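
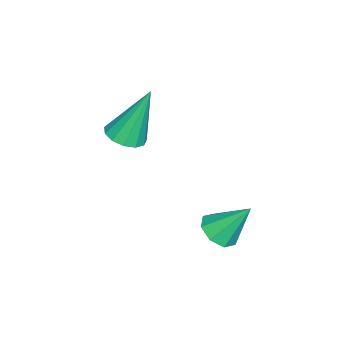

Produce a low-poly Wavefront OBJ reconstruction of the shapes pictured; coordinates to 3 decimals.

v -1.924 0.458 -0.686
v -1.534 0.017 -0.307
v -2.056 1.382 0.526
v -1.239 0.387 -0.558
v -1.346 0.799 -0.883
v -1.791 1.011 -1.093
v -2.314 0.899 -1.065
v -2.608 0.528 -0.814
v -2.502 0.116 -0.489
v -2.057 -0.096 -0.278
v -3.231 -2.979 1.828
v -2.755 -2.474 1.739
v -3.609 -2.281 3.772
v -3.099 -2.324 1.619
v -3.485 -2.382 1.564
v -3.791 -2.63 1.594
v -3.919 -2.988 1.698
v -3.829 -3.343 1.843
v -3.549 -3.583 1.983
v -3.168 -3.631 2.074
v -2.807 -3.472 2.087
v -2.581 -3.156 2.018
v -2.562 -2.784 1.888
f 2 1 4
f 2 4 3
f 4 1 5
f 4 5 3
f 5 1 6
f 5 6 3
f 6 1 7
f 6 7 3
f 7 1 8
f 7 8 3
f 8 1 9
f 8 9 3
f 9 1 10
f 9 10 3
f 10 1 2
f 10 2 3
f 12 11 14
f 12 14 13
f 14 11 15
f 14 15 13
f 15 11 16
f 15 16 13
f 16 11 17
f 16 17 13
f 17 11 18
f 17 18 13
f 18 11 19
f 18 19 13
f 19 11 20
f 19 20 13
f 20 11 21
f 20 21 13
f 21 11 22
f 21 22 13
f 22 11 23
f 22 23 13
f 23 11 12
f 23 12 13



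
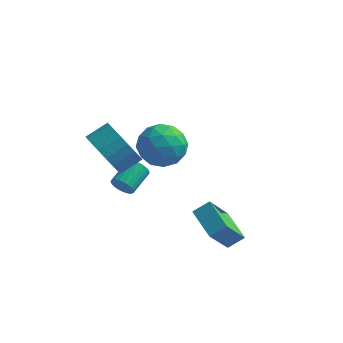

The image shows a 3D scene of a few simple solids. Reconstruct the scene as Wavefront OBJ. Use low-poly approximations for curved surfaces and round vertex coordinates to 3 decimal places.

v -3.421 -1.877 -1.227
v -3.056 -1.819 -1.607
v -2.795 -0.745 -1.194
v -3.159 -0.803 -0.813
v -3.237 -1.738 -1.704
v -2.976 -0.664 -1.29
v -3.449 -1.681 -1.718
v -3.188 -0.607 -1.305
v -3.657 -1.658 -1.647
v -3.396 -0.584 -1.234
v -3.823 -1.672 -1.504
v -3.562 -0.598 -1.09
v -3.92 -1.722 -1.313
v -3.659 -0.649 -0.899
v -3.931 -1.799 -1.106
v -3.67 -0.725 -0.693
v -3.853 -1.89 -0.921
v -3.592 -0.816 -0.507
v -3.701 -1.978 -0.788
v -3.44 -0.904 -0.375
v -3.5 -2.048 -0.732
v -3.239 -0.975 -0.318
v -3.285 -2.089 -0.761
v -3.024 -1.016 -0.347
v -3.094 -2.094 -0.87
v -2.833 -1.02 -0.456
v -2.959 -2.06 -1.041
v -2.698 -0.987 -0.628
v -2.904 -1.996 -1.245
v -2.643 -0.922 -0.831
v -2.939 -1.91 -1.445
v -2.678 -0.836 -1.031
v -0.465 -2.11 -1.763
v 0.096 -1.719 -1.311
v -0.033 -1.121 -3.153
v 0.528 -0.73 -2.701
v 0.552 -3.11 -2.159
v 1.113 -2.719 -1.707
v 0.984 -2.121 -3.549
v 1.545 -1.73 -3.097
v -4.169 -1.937 0.517
v -3.48 -1.964 -0.341
v -2.823 -1.289 0.166
v -3.511 -1.263 1.023
v -3.755 -1.615 -0.45
v -3.097 -0.94 0.057
v -4.101 -1.321 -0.392
v -3.443 -0.646 0.115
v -4.458 -1.134 -0.177
v -3.801 -0.459 0.33
v -4.766 -1.086 0.158
v -4.108 -0.411 0.665
v -4.97 -1.185 0.555
v -4.313 -0.51 1.062
v -5.036 -1.414 0.945
v -4.378 -0.739 1.452
v -4.952 -1.734 1.262
v -4.294 -1.059 1.769
v -4.732 -2.089 1.449
v -4.075 -1.414 1.956
v -4.415 -2.417 1.475
v -3.758 -1.742 1.982
v -4.056 -2.663 1.336
v -3.398 -1.988 1.842
v -3.716 -2.783 1.054
v -3.058 -2.108 1.561
v -3.454 -2.757 0.68
v -2.796 -2.082 1.187
v -3.316 -2.589 0.278
v -2.658 -1.915 0.785
v -3.325 -2.309 -0.084
v -2.667 -1.634 0.423
v -3.972 1.507 -0.836
v -3.19 1.944 -0.173
v -2.69 0.896 -1.947
v -1.908 1.333 -1.284
v -2.508 0.46 -0.938
v -3.3 0.838 -0.251
v -2.58 2.002 -1.869
v -3.372 2.38 -1.182
v -2.329 2.25 -0.812
v -2.285 1.297 -0.236
v -3.595 1.543 -1.884
v -3.551 0.59 -1.308
v -3.694 1.779 -0.407
v -2.186 1.061 -1.713
v -2.539 0.548 -1.509
v -2.079 0.804 -1.12
v -3.759 1.129 -0.453
v -3.299 1.386 -0.063
v -2.898 0.513 -0.512
v -2.581 1.454 -2.057
v -2.121 1.711 -1.667
v -3.801 2.036 -1
v -3.341 2.292 -0.611
v -2.982 2.327 -1.608
v -2.728 2.216 -0.393
v -1.974 1.856 -1.046
v -2.369 2.25 -1.389
v -2.835 2.472 -0.986
v -2.702 1.655 -0.054
v -1.948 1.296 -0.707
v -2.301 0.783 -0.504
v -2.767 1.005 -0.1
v -2.196 1.835 -0.43
v -3.932 1.544 -1.413
v -3.178 1.185 -2.066
v -3.113 1.835 -2.02
v -3.579 2.057 -1.616
v -3.906 0.984 -1.074
v -3.152 0.624 -1.727
v -3.045 0.368 -1.134
v -3.511 0.59 -0.731
v -3.684 1.005 -1.69
f 2 1 5
f 2 5 3
f 3 5 6
f 3 6 4
f 5 1 7
f 5 7 6
f 6 7 8
f 6 8 4
f 7 1 9
f 7 9 8
f 8 9 10
f 8 10 4
f 9 1 11
f 9 11 10
f 10 11 12
f 10 12 4
f 11 1 13
f 11 13 12
f 12 13 14
f 12 14 4
f 13 1 15
f 13 15 14
f 14 15 16
f 14 16 4
f 15 1 17
f 15 17 16
f 16 17 18
f 16 18 4
f 17 1 19
f 17 19 18
f 18 19 20
f 18 20 4
f 19 1 21
f 19 21 20
f 20 21 22
f 20 22 4
f 21 1 23
f 21 23 22
f 22 23 24
f 22 24 4
f 23 1 25
f 23 25 24
f 24 25 26
f 24 26 4
f 25 1 27
f 25 27 26
f 26 27 28
f 26 28 4
f 27 1 29
f 27 29 28
f 28 29 30
f 28 30 4
f 29 1 31
f 29 31 30
f 30 31 32
f 30 32 4
f 31 1 2
f 31 2 32
f 32 2 3
f 32 3 4
f 34 36 33
f 37 34 33
f 33 36 35
f 35 37 33
f 34 40 36
f 38 34 37
f 38 40 34
f 36 40 35
f 39 37 35
f 35 40 39
f 39 38 37
f 40 38 39
f 42 41 45
f 42 45 43
f 43 45 46
f 43 46 44
f 45 41 47
f 45 47 46
f 46 47 48
f 46 48 44
f 47 41 49
f 47 49 48
f 48 49 50
f 48 50 44
f 49 41 51
f 49 51 50
f 50 51 52
f 50 52 44
f 51 41 53
f 51 53 52
f 52 53 54
f 52 54 44
f 53 41 55
f 53 55 54
f 54 55 56
f 54 56 44
f 55 41 57
f 55 57 56
f 56 57 58
f 56 58 44
f 57 41 59
f 57 59 58
f 58 59 60
f 58 60 44
f 59 41 61
f 59 61 60
f 60 61 62
f 60 62 44
f 61 41 63
f 61 63 62
f 62 63 64
f 62 64 44
f 63 41 65
f 63 65 64
f 64 65 66
f 64 66 44
f 65 41 67
f 65 67 66
f 66 67 68
f 66 68 44
f 67 41 69
f 67 69 68
f 68 69 70
f 68 70 44
f 69 41 71
f 69 71 70
f 70 71 72
f 70 72 44
f 71 41 42
f 71 42 72
f 72 42 43
f 72 43 44
f 73 110 89
f 110 84 113
f 89 113 78
f 110 113 89
f 73 89 85
f 89 78 90
f 85 90 74
f 89 90 85
f 73 85 94
f 85 74 95
f 94 95 80
f 85 95 94
f 73 94 106
f 94 80 109
f 106 109 83
f 94 109 106
f 73 106 110
f 106 83 114
f 110 114 84
f 106 114 110
f 74 90 101
f 90 78 104
f 101 104 82
f 90 104 101
f 78 113 91
f 113 84 112
f 91 112 77
f 113 112 91
f 84 114 111
f 114 83 107
f 111 107 75
f 114 107 111
f 83 109 108
f 109 80 96
f 108 96 79
f 109 96 108
f 80 95 100
f 95 74 97
f 100 97 81
f 95 97 100
f 76 102 88
f 102 82 103
f 88 103 77
f 102 103 88
f 76 88 86
f 88 77 87
f 86 87 75
f 88 87 86
f 76 86 93
f 86 75 92
f 93 92 79
f 86 92 93
f 76 93 98
f 93 79 99
f 98 99 81
f 93 99 98
f 76 98 102
f 98 81 105
f 102 105 82
f 98 105 102
f 77 103 91
f 103 82 104
f 91 104 78
f 103 104 91
f 75 87 111
f 87 77 112
f 111 112 84
f 87 112 111
f 79 92 108
f 92 75 107
f 108 107 83
f 92 107 108
f 81 99 100
f 99 79 96
f 100 96 80
f 99 96 100
f 82 105 101
f 105 81 97
f 101 97 74
f 105 97 101



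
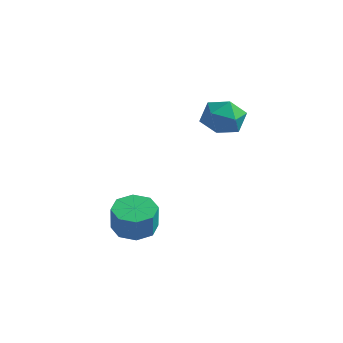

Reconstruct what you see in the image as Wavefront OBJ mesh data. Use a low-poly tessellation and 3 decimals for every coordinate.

v -2.467 -2.11 -1.516
v -1.734 -2.776 -1.894
v -1.361 -3.156 -0.503
v -2.093 -2.49 -0.124
v -1.441 -2.03 -1.769
v -1.067 -2.41 -0.378
v -1.748 -1.331 -1.496
v -1.375 -1.711 -0.104
v -2.477 -1.088 -1.234
v -2.103 -1.468 0.157
v -3.199 -1.444 -1.137
v -2.826 -1.824 0.254
v -3.493 -2.19 -1.262
v -3.119 -2.57 0.129
v -3.185 -2.889 -1.536
v -2.812 -3.269 -0.144
v -2.457 -3.132 -1.797
v -2.083 -3.512 -0.406
v -1.847 4.021 3.284
v -0.988 3.258 3.075
v -2.532 2.882 4.625
v -1.673 2.119 4.416
v -1.431 3.15 4.907
v -1.008 3.854 4.078
v -2.512 2.286 3.622
v -2.089 2.99 2.793
v -1.399 2.186 3.284
v -0.731 2.72 4.078
v -2.789 3.42 3.622
v -2.121 3.954 4.416
f 2 1 5
f 2 5 3
f 3 5 6
f 3 6 4
f 5 1 7
f 5 7 6
f 6 7 8
f 6 8 4
f 7 1 9
f 7 9 8
f 8 9 10
f 8 10 4
f 9 1 11
f 9 11 10
f 10 11 12
f 10 12 4
f 11 1 13
f 11 13 12
f 12 13 14
f 12 14 4
f 13 1 15
f 13 15 14
f 14 15 16
f 14 16 4
f 15 1 17
f 15 17 16
f 16 17 18
f 16 18 4
f 17 1 2
f 17 2 18
f 18 2 3
f 18 3 4
f 19 30 24
f 19 24 20
f 19 20 26
f 19 26 29
f 19 29 30
f 20 24 28
f 24 30 23
f 30 29 21
f 29 26 25
f 26 20 27
f 22 28 23
f 22 23 21
f 22 21 25
f 22 25 27
f 22 27 28
f 23 28 24
f 21 23 30
f 25 21 29
f 27 25 26
f 28 27 20



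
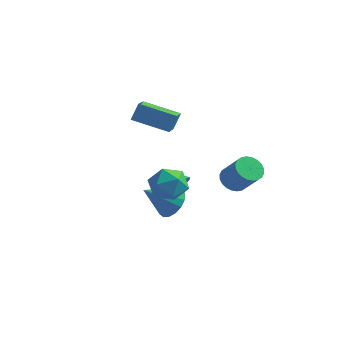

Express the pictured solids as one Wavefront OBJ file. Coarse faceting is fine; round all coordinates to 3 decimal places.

v 3.443 2.716 -3.699
v 4.019 2.441 -4.229
v 5.053 2.029 -2.892
v 4.477 2.304 -2.361
v 4.104 2.752 -4.199
v 5.138 2.34 -2.861
v 4.089 3.058 -4.093
v 5.123 2.646 -2.755
v 3.975 3.311 -3.926
v 5.009 2.899 -2.589
v 3.78 3.474 -3.726
v 4.814 3.062 -2.388
v 3.534 3.522 -3.521
v 4.568 3.11 -2.183
v 3.274 3.446 -3.343
v 4.308 3.034 -2.005
v 3.039 3.26 -3.219
v 4.073 2.848 -1.882
v 2.867 2.991 -3.168
v 3.901 2.579 -1.831
v 2.782 2.68 -3.199
v 3.816 2.268 -1.861
v 2.797 2.374 -3.305
v 3.831 1.962 -1.967
v 2.911 2.121 -3.471
v 3.945 1.709 -2.134
v 3.106 1.958 -3.672
v 4.14 1.546 -2.334
v 3.352 1.91 -3.877
v 4.386 1.498 -2.539
v 3.612 1.986 -4.055
v 4.646 1.574 -2.717
v 3.847 2.172 -4.178
v 4.881 1.76 -2.841
v -1.312 0.488 0.844
v -1.116 1.003 1.773
v -1.749 1.981 0.109
v -1.554 2.496 1.038
v 0.674 0.784 0.262
v 0.869 1.299 1.191
v 0.236 2.277 -0.473
v 0.432 2.792 0.456
v 1.931 -0.49 -2.553
v 2.204 -0.05 -2.23
v 0.729 -0.19 -1.947
v 2.106 0.092 -2.495
v 1.961 0.078 -2.775
v 1.808 -0.089 -2.996
v 1.688 -0.362 -3.098
v 1.634 -0.67 -3.054
v 1.659 -0.93 -2.876
v 1.757 -1.072 -2.612
v 1.902 -1.057 -2.332
v 2.055 -0.891 -2.111
v 2.174 -0.618 -2.009
v 2.229 -0.31 -2.052
v 3.169 -3.188 0.361
v 3.746 -3.713 -0.389
v 1.754 -4.127 -0.071
v 2.331 -4.652 -0.821
v 2.533 -4.816 0.23
v 3.408 -4.236 0.497
v 2.092 -3.604 -0.957
v 2.967 -3.024 -0.69
v 3.081 -3.971 -1.204
v 3.354 -4.719 -0.471
v 2.146 -3.121 0.011
v 2.419 -3.869 0.744
v 2.131 -2.132 -2.841
v 2.68 -2.923 -2.954
v 1.029 -3.068 -1.639
v 2.879 -2.7 -2.598
v 2.906 -2.347 -2.298
v 2.755 -1.944 -2.122
v 2.462 -1.585 -2.111
v 2.092 -1.351 -2.267
v 1.732 -1.295 -2.554
v 1.463 -1.431 -2.907
v 1.347 -1.728 -3.245
v 1.411 -2.117 -3.49
v 1.639 -2.51 -3.586
v 1.98 -2.815 -3.512
v 2.356 -2.965 -3.284
f 2 1 5
f 2 5 3
f 3 5 6
f 3 6 4
f 5 1 7
f 5 7 6
f 6 7 8
f 6 8 4
f 7 1 9
f 7 9 8
f 8 9 10
f 8 10 4
f 9 1 11
f 9 11 10
f 10 11 12
f 10 12 4
f 11 1 13
f 11 13 12
f 12 13 14
f 12 14 4
f 13 1 15
f 13 15 14
f 14 15 16
f 14 16 4
f 15 1 17
f 15 17 16
f 16 17 18
f 16 18 4
f 17 1 19
f 17 19 18
f 18 19 20
f 18 20 4
f 19 1 21
f 19 21 20
f 20 21 22
f 20 22 4
f 21 1 23
f 21 23 22
f 22 23 24
f 22 24 4
f 23 1 25
f 23 25 24
f 24 25 26
f 24 26 4
f 25 1 27
f 25 27 26
f 26 27 28
f 26 28 4
f 27 1 29
f 27 29 28
f 28 29 30
f 28 30 4
f 29 1 31
f 29 31 30
f 30 31 32
f 30 32 4
f 31 1 33
f 31 33 32
f 32 33 34
f 32 34 4
f 33 1 2
f 33 2 34
f 34 2 3
f 34 3 4
f 36 38 35
f 39 36 35
f 35 38 37
f 37 39 35
f 36 42 38
f 40 36 39
f 40 42 36
f 38 42 37
f 41 39 37
f 37 42 41
f 41 40 39
f 42 40 41
f 44 43 46
f 44 46 45
f 46 43 47
f 46 47 45
f 47 43 48
f 47 48 45
f 48 43 49
f 48 49 45
f 49 43 50
f 49 50 45
f 50 43 51
f 50 51 45
f 51 43 52
f 51 52 45
f 52 43 53
f 52 53 45
f 53 43 54
f 53 54 45
f 54 43 55
f 54 55 45
f 55 43 56
f 55 56 45
f 56 43 44
f 56 44 45
f 57 68 62
f 57 62 58
f 57 58 64
f 57 64 67
f 57 67 68
f 58 62 66
f 62 68 61
f 68 67 59
f 67 64 63
f 64 58 65
f 60 66 61
f 60 61 59
f 60 59 63
f 60 63 65
f 60 65 66
f 61 66 62
f 59 61 68
f 63 59 67
f 65 63 64
f 66 65 58
f 70 69 72
f 70 72 71
f 72 69 73
f 72 73 71
f 73 69 74
f 73 74 71
f 74 69 75
f 74 75 71
f 75 69 76
f 75 76 71
f 76 69 77
f 76 77 71
f 77 69 78
f 77 78 71
f 78 69 79
f 78 79 71
f 79 69 80
f 79 80 71
f 80 69 81
f 80 81 71
f 81 69 82
f 81 82 71
f 82 69 83
f 82 83 71
f 83 69 70
f 83 70 71



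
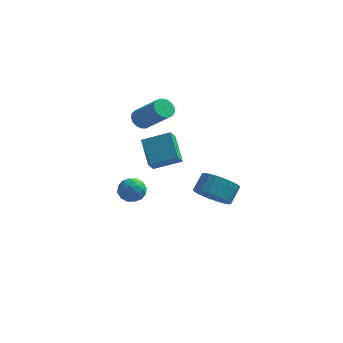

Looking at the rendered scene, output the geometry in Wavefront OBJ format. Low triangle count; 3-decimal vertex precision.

v -2.827 3.386 2.381
v -2.392 3.315 1.931
v -1.077 2.643 3.31
v -1.513 2.714 3.759
v -2.35 3.598 2.028
v -1.035 2.925 3.407
v -2.417 3.831 2.207
v -1.102 3.159 3.585
v -2.578 3.963 2.425
v -1.264 3.291 3.803
v -2.797 3.963 2.633
v -1.482 3.291 4.011
v -3.022 3.83 2.783
v -1.707 3.158 4.161
v -3.203 3.596 2.841
v -1.888 2.924 4.22
v -3.297 3.314 2.794
v -1.983 2.641 4.172
v -3.284 3.048 2.652
v -1.97 2.376 4.03
v -3.167 2.86 2.448
v -1.852 2.187 3.826
v -2.971 2.792 2.228
v -1.657 2.12 3.607
v -2.743 2.86 2.044
v -1.428 2.188 3.422
v -2.534 3.049 1.937
v -1.219 2.377 3.315
v 1.383 -0.04 -0.563
v 2.119 0.26 -1.203
v 2.432 1.04 -0.477
v 1.697 0.74 0.163
v 1.816 0.49 -1.319
v 2.129 1.27 -0.594
v 1.447 0.64 -1.321
v 1.761 1.419 -0.595
v 1.069 0.686 -1.207
v 1.382 1.466 -0.481
v 0.738 0.622 -0.995
v 1.051 1.401 -0.269
v 0.506 0.457 -0.717
v 0.819 1.236 0.008
v 0.407 0.216 -0.416
v 0.72 0.995 0.31
v 0.457 -0.064 -0.137
v 0.77 0.716 0.588
v 0.648 -0.34 0.077
v 0.961 0.44 0.803
v 0.951 -0.57 0.194
v 1.264 0.21 0.919
v 1.319 -0.719 0.195
v 1.633 0.06 0.921
v 1.698 -0.766 0.081
v 2.011 0.014 0.807
v 2.029 -0.701 -0.131
v 2.342 0.078 0.595
v 2.261 -0.536 -0.408
v 2.574 0.243 0.317
v 2.36 -0.295 -0.71
v 2.673 0.484 0.016
v 2.31 -0.016 -0.988
v 2.623 0.764 -0.263
v -1.837 1.469 0.049
v -1.976 0.919 0.682
v -2.454 2.721 1.001
v -2.593 2.17 1.635
v -0.407 1.75 0.605
v -0.546 1.199 1.239
v -1.024 3.001 1.558
v -1.163 2.451 2.191
v -3.872 4.112 -3.936
v -3.109 4.341 -3.793
v -3.811 3.279 -2.927
v -3.048 3.508 -2.784
v -3.658 4.023 -2.647
v -3.696 4.538 -3.271
v -3.224 3.082 -3.449
v -3.262 3.597 -4.073
v -2.709 3.705 -3.492
v -2.977 4.286 -2.996
v -3.943 3.334 -3.724
v -4.211 3.915 -3.228
v -3.496 4.3 -3.953
v -3.424 3.32 -2.767
v -3.783 3.623 -2.686
v -3.334 3.758 -2.602
v -3.841 4.415 -3.646
v -3.392 4.55 -3.562
v -3.715 4.363 -2.888
v -3.528 3.07 -3.158
v -3.079 3.205 -3.074
v -3.586 3.862 -4.118
v -3.137 3.997 -4.034
v -3.205 3.257 -3.832
v -2.812 4.061 -3.692
v -2.776 3.571 -3.099
v -2.88 3.321 -3.49
v -2.902 3.623 -3.857
v -2.969 4.402 -3.401
v -2.934 3.912 -2.807
v -3.292 4.215 -2.727
v -3.314 4.518 -3.094
v -2.734 4.028 -3.224
v -3.986 3.708 -3.913
v -3.951 3.218 -3.319
v -3.606 3.102 -3.626
v -3.628 3.405 -3.993
v -4.144 4.049 -3.621
v -4.108 3.559 -3.028
v -4.018 3.997 -2.863
v -4.04 4.299 -3.23
v -4.186 3.592 -3.496
f 2 1 5
f 2 5 3
f 3 5 6
f 3 6 4
f 5 1 7
f 5 7 6
f 6 7 8
f 6 8 4
f 7 1 9
f 7 9 8
f 8 9 10
f 8 10 4
f 9 1 11
f 9 11 10
f 10 11 12
f 10 12 4
f 11 1 13
f 11 13 12
f 12 13 14
f 12 14 4
f 13 1 15
f 13 15 14
f 14 15 16
f 14 16 4
f 15 1 17
f 15 17 16
f 16 17 18
f 16 18 4
f 17 1 19
f 17 19 18
f 18 19 20
f 18 20 4
f 19 1 21
f 19 21 20
f 20 21 22
f 20 22 4
f 21 1 23
f 21 23 22
f 22 23 24
f 22 24 4
f 23 1 25
f 23 25 24
f 24 25 26
f 24 26 4
f 25 1 27
f 25 27 26
f 26 27 28
f 26 28 4
f 27 1 2
f 27 2 28
f 28 2 3
f 28 3 4
f 30 29 33
f 30 33 31
f 31 33 34
f 31 34 32
f 33 29 35
f 33 35 34
f 34 35 36
f 34 36 32
f 35 29 37
f 35 37 36
f 36 37 38
f 36 38 32
f 37 29 39
f 37 39 38
f 38 39 40
f 38 40 32
f 39 29 41
f 39 41 40
f 40 41 42
f 40 42 32
f 41 29 43
f 41 43 42
f 42 43 44
f 42 44 32
f 43 29 45
f 43 45 44
f 44 45 46
f 44 46 32
f 45 29 47
f 45 47 46
f 46 47 48
f 46 48 32
f 47 29 49
f 47 49 48
f 48 49 50
f 48 50 32
f 49 29 51
f 49 51 50
f 50 51 52
f 50 52 32
f 51 29 53
f 51 53 52
f 52 53 54
f 52 54 32
f 53 29 55
f 53 55 54
f 54 55 56
f 54 56 32
f 55 29 57
f 55 57 56
f 56 57 58
f 56 58 32
f 57 29 59
f 57 59 58
f 58 59 60
f 58 60 32
f 59 29 61
f 59 61 60
f 60 61 62
f 60 62 32
f 61 29 30
f 61 30 62
f 62 30 31
f 62 31 32
f 64 66 63
f 67 64 63
f 63 66 65
f 65 67 63
f 64 70 66
f 68 64 67
f 68 70 64
f 66 70 65
f 69 67 65
f 65 70 69
f 69 68 67
f 70 68 69
f 71 108 87
f 108 82 111
f 87 111 76
f 108 111 87
f 71 87 83
f 87 76 88
f 83 88 72
f 87 88 83
f 71 83 92
f 83 72 93
f 92 93 78
f 83 93 92
f 71 92 104
f 92 78 107
f 104 107 81
f 92 107 104
f 71 104 108
f 104 81 112
f 108 112 82
f 104 112 108
f 72 88 99
f 88 76 102
f 99 102 80
f 88 102 99
f 76 111 89
f 111 82 110
f 89 110 75
f 111 110 89
f 82 112 109
f 112 81 105
f 109 105 73
f 112 105 109
f 81 107 106
f 107 78 94
f 106 94 77
f 107 94 106
f 78 93 98
f 93 72 95
f 98 95 79
f 93 95 98
f 74 100 86
f 100 80 101
f 86 101 75
f 100 101 86
f 74 86 84
f 86 75 85
f 84 85 73
f 86 85 84
f 74 84 91
f 84 73 90
f 91 90 77
f 84 90 91
f 74 91 96
f 91 77 97
f 96 97 79
f 91 97 96
f 74 96 100
f 96 79 103
f 100 103 80
f 96 103 100
f 75 101 89
f 101 80 102
f 89 102 76
f 101 102 89
f 73 85 109
f 85 75 110
f 109 110 82
f 85 110 109
f 77 90 106
f 90 73 105
f 106 105 81
f 90 105 106
f 79 97 98
f 97 77 94
f 98 94 78
f 97 94 98
f 80 103 99
f 103 79 95
f 99 95 72
f 103 95 99



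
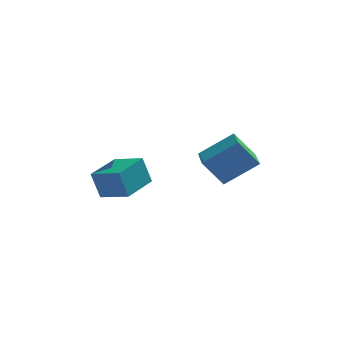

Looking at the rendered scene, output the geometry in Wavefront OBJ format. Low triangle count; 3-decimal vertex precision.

v 0.431 2.713 1.89
v 2.172 2.946 3.182
v 0.247 4.482 1.818
v 1.987 4.715 3.11
v 1.493 2.765 0.45
v 3.233 2.998 1.742
v 1.308 4.534 0.378
v 3.049 4.767 1.67
v -4.402 1.549 0.063
v -4.85 1.583 1.578
v -3.353 3.348 0.333
v -3.801 3.382 1.847
v -3.019 0.678 0.493
v -3.467 0.712 2.007
v -1.97 2.477 0.762
v -2.418 2.511 2.277
f 2 4 1
f 5 2 1
f 1 4 3
f 3 5 1
f 2 8 4
f 6 2 5
f 6 8 2
f 4 8 3
f 7 5 3
f 3 8 7
f 7 6 5
f 8 6 7
f 10 12 9
f 13 10 9
f 9 12 11
f 11 13 9
f 10 16 12
f 14 10 13
f 14 16 10
f 12 16 11
f 15 13 11
f 11 16 15
f 15 14 13
f 16 14 15



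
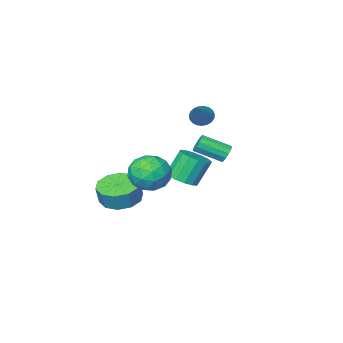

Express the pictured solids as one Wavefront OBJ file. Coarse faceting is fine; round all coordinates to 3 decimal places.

v -3.926 -2.555 -0.644
v -3.618 -2.528 -1.111
v -2.466 -3.438 -0.403
v -2.774 -3.465 0.064
v -3.532 -2.281 -0.933
v -2.38 -3.192 -0.226
v -3.572 -2.122 -0.664
v -2.419 -3.032 0.044
v -3.723 -2.1 -0.388
v -2.571 -3.01 0.319
v -3.939 -2.222 -0.194
v -2.787 -3.132 0.514
v -4.151 -2.45 -0.142
v -2.999 -3.36 0.566
v -4.292 -2.711 -0.25
v -3.14 -3.622 0.458
v -4.316 -2.923 -0.482
v -3.164 -3.833 0.225
v -4.217 -3.018 -0.766
v -3.064 -3.928 -0.059
v -4.025 -2.965 -1.011
v -2.873 -3.876 -0.304
v -3.802 -2.783 -1.14
v -2.65 -3.693 -0.432
v 1.642 -3.506 -2.652
v 2.668 -3.258 -2.96
v 2.945 -3.106 -1.917
v 1.918 -3.354 -1.608
v 2.307 -2.682 -2.948
v 2.584 -2.53 -1.905
v 1.692 -2.421 -2.823
v 1.969 -2.269 -1.78
v 1.058 -2.574 -2.633
v 1.335 -2.422 -1.589
v 0.647 -3.083 -2.449
v 0.923 -2.931 -1.406
v 0.615 -3.754 -2.343
v 0.892 -3.602 -1.3
v 0.976 -4.33 -2.355
v 1.253 -4.178 -1.312
v 1.591 -4.591 -2.48
v 1.868 -4.439 -1.437
v 2.225 -4.438 -2.671
v 2.502 -4.286 -1.627
v 2.637 -3.929 -2.854
v 2.913 -3.777 -1.811
v 2.994 1.495 2.152
v 3.763 1.199 1.417
v 1.717 0.881 1.063
v 2.486 0.585 0.328
v 2.404 0.047 1.289
v 3.192 0.426 1.962
v 2.288 1.654 0.518
v 3.076 2.033 1.191
v 3.326 1.297 0.408
v 3.398 0.303 0.884
v 2.082 1.777 1.596
v 2.154 0.783 2.072
v 3.49 1.401 1.88
v 1.99 0.679 0.6
v 1.941 0.363 1.165
v 2.393 0.189 0.733
v 3.155 0.947 2.2
v 3.607 0.772 1.768
v 2.808 0.095 1.693
v 1.873 1.308 0.712
v 2.325 1.133 0.28
v 3.087 1.891 1.747
v 3.539 1.717 1.315
v 2.672 1.985 0.787
v 3.686 1.284 0.855
v 2.935 0.924 0.215
v 2.819 1.552 0.327
v 3.282 1.775 0.722
v 3.728 0.7 1.135
v 2.978 0.34 0.495
v 2.929 0.023 1.059
v 3.393 0.246 1.455
v 3.471 0.758 0.541
v 2.502 1.74 1.985
v 1.752 1.38 1.345
v 2.087 1.834 1.025
v 2.551 2.057 1.421
v 2.545 1.156 2.265
v 1.794 0.796 1.625
v 2.198 0.305 1.758
v 2.661 0.528 2.153
v 2.009 1.322 1.939
v -3.693 -4.524 1.335
v -3.213 -4.977 1.311
v -2.527 -3.356 2.585
v -3.149 -4.814 1.099
v -3.179 -4.601 0.928
v -3.298 -4.375 0.828
v -3.485 -4.175 0.815
v -3.708 -4.035 0.892
v -3.928 -3.98 1.046
v -4.108 -4.018 1.25
v -4.216 -4.145 1.468
v -4.233 -4.337 1.664
v -4.157 -4.561 1.802
v -4.001 -4.779 1.86
v -3.791 -4.953 1.827
v -3.564 -5.052 1.709
v -3.36 -5.061 1.527
v 0.003 -0.539 -0.523
v 0.763 -0.49 -0.123
v 0.037 -0.392 1.243
v -0.723 -0.441 0.843
v 0.652 -0.068 -0.212
v -0.074 0.029 1.154
v 0.367 0.228 -0.384
v -0.358 0.325 0.982
v -0.015 0.318 -0.594
v -0.741 0.416 0.772
v -0.392 0.179 -0.784
v -1.118 0.277 0.582
v -0.664 -0.153 -0.905
v -1.39 -0.055 0.461
v -0.757 -0.588 -0.923
v -1.483 -0.49 0.443
v -0.646 -1.009 -0.834
v -1.372 -0.912 0.532
v -0.362 -1.305 -0.662
v -1.087 -1.208 0.704
v 0.021 -1.396 -0.452
v -0.705 -1.298 0.914
v 0.398 -1.257 -0.262
v -0.328 -1.159 1.104
v 0.67 -0.925 -0.141
v -0.056 -0.827 1.225
f 2 1 5
f 2 5 3
f 3 5 6
f 3 6 4
f 5 1 7
f 5 7 6
f 6 7 8
f 6 8 4
f 7 1 9
f 7 9 8
f 8 9 10
f 8 10 4
f 9 1 11
f 9 11 10
f 10 11 12
f 10 12 4
f 11 1 13
f 11 13 12
f 12 13 14
f 12 14 4
f 13 1 15
f 13 15 14
f 14 15 16
f 14 16 4
f 15 1 17
f 15 17 16
f 16 17 18
f 16 18 4
f 17 1 19
f 17 19 18
f 18 19 20
f 18 20 4
f 19 1 21
f 19 21 20
f 20 21 22
f 20 22 4
f 21 1 23
f 21 23 22
f 22 23 24
f 22 24 4
f 23 1 2
f 23 2 24
f 24 2 3
f 24 3 4
f 26 25 29
f 26 29 27
f 27 29 30
f 27 30 28
f 29 25 31
f 29 31 30
f 30 31 32
f 30 32 28
f 31 25 33
f 31 33 32
f 32 33 34
f 32 34 28
f 33 25 35
f 33 35 34
f 34 35 36
f 34 36 28
f 35 25 37
f 35 37 36
f 36 37 38
f 36 38 28
f 37 25 39
f 37 39 38
f 38 39 40
f 38 40 28
f 39 25 41
f 39 41 40
f 40 41 42
f 40 42 28
f 41 25 43
f 41 43 42
f 42 43 44
f 42 44 28
f 43 25 45
f 43 45 44
f 44 45 46
f 44 46 28
f 45 25 26
f 45 26 46
f 46 26 27
f 46 27 28
f 47 84 63
f 84 58 87
f 63 87 52
f 84 87 63
f 47 63 59
f 63 52 64
f 59 64 48
f 63 64 59
f 47 59 68
f 59 48 69
f 68 69 54
f 59 69 68
f 47 68 80
f 68 54 83
f 80 83 57
f 68 83 80
f 47 80 84
f 80 57 88
f 84 88 58
f 80 88 84
f 48 64 75
f 64 52 78
f 75 78 56
f 64 78 75
f 52 87 65
f 87 58 86
f 65 86 51
f 87 86 65
f 58 88 85
f 88 57 81
f 85 81 49
f 88 81 85
f 57 83 82
f 83 54 70
f 82 70 53
f 83 70 82
f 54 69 74
f 69 48 71
f 74 71 55
f 69 71 74
f 50 76 62
f 76 56 77
f 62 77 51
f 76 77 62
f 50 62 60
f 62 51 61
f 60 61 49
f 62 61 60
f 50 60 67
f 60 49 66
f 67 66 53
f 60 66 67
f 50 67 72
f 67 53 73
f 72 73 55
f 67 73 72
f 50 72 76
f 72 55 79
f 76 79 56
f 72 79 76
f 51 77 65
f 77 56 78
f 65 78 52
f 77 78 65
f 49 61 85
f 61 51 86
f 85 86 58
f 61 86 85
f 53 66 82
f 66 49 81
f 82 81 57
f 66 81 82
f 55 73 74
f 73 53 70
f 74 70 54
f 73 70 74
f 56 79 75
f 79 55 71
f 75 71 48
f 79 71 75
f 90 89 92
f 90 92 91
f 92 89 93
f 92 93 91
f 93 89 94
f 93 94 91
f 94 89 95
f 94 95 91
f 95 89 96
f 95 96 91
f 96 89 97
f 96 97 91
f 97 89 98
f 97 98 91
f 98 89 99
f 98 99 91
f 99 89 100
f 99 100 91
f 100 89 101
f 100 101 91
f 101 89 102
f 101 102 91
f 102 89 103
f 102 103 91
f 103 89 104
f 103 104 91
f 104 89 105
f 104 105 91
f 105 89 90
f 105 90 91
f 107 106 110
f 107 110 108
f 108 110 111
f 108 111 109
f 110 106 112
f 110 112 111
f 111 112 113
f 111 113 109
f 112 106 114
f 112 114 113
f 113 114 115
f 113 115 109
f 114 106 116
f 114 116 115
f 115 116 117
f 115 117 109
f 116 106 118
f 116 118 117
f 117 118 119
f 117 119 109
f 118 106 120
f 118 120 119
f 119 120 121
f 119 121 109
f 120 106 122
f 120 122 121
f 121 122 123
f 121 123 109
f 122 106 124
f 122 124 123
f 123 124 125
f 123 125 109
f 124 106 126
f 124 126 125
f 125 126 127
f 125 127 109
f 126 106 128
f 126 128 127
f 127 128 129
f 127 129 109
f 128 106 130
f 128 130 129
f 129 130 131
f 129 131 109
f 130 106 107
f 130 107 131
f 131 107 108
f 131 108 109



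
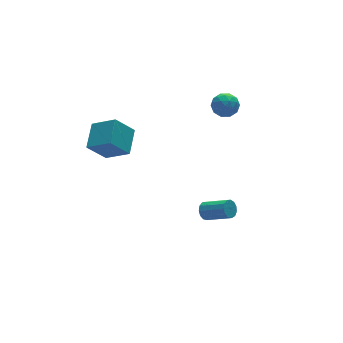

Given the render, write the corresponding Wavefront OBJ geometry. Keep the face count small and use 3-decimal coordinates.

v -4.341 1.657 4.38
v -3.367 2.901 5.006
v -5.21 2.797 3.466
v -4.236 4.041 4.092
v -3.284 1.459 3.128
v -2.31 2.703 3.754
v -4.153 2.599 2.214
v -3.179 3.843 2.84
v 0.577 -0.117 -2.55
v 1.094 0.096 -2.768
v 1.96 -1.13 -1.907
v 1.443 -1.343 -1.69
v 1.038 0.26 -2.477
v 1.904 -0.966 -1.617
v 0.836 0.304 -2.21
v 1.702 -0.922 -1.35
v 0.551 0.215 -2.051
v 1.417 -1.011 -1.191
v 0.275 0.02 -2.05
v 1.141 -1.206 -1.19
v 0.095 -0.218 -2.208
v 0.96 -1.444 -1.348
v 0.067 -0.424 -2.475
v 0.933 -1.65 -1.614
v 0.202 -0.533 -2.765
v 1.068 -1.759 -1.905
v 0.456 -0.51 -2.987
v 1.321 -1.736 -2.127
v 0.748 -0.362 -3.071
v 1.614 -1.588 -2.21
v 0.986 -0.136 -2.989
v 1.852 -1.362 -2.129
v 2.818 3.067 3.754
v 3.539 2.919 3.325
v 2.881 1.801 4.295
v 3.602 1.653 3.866
v 3.595 2.213 4.507
v 3.557 2.996 4.173
v 2.863 1.724 3.447
v 2.825 2.507 3.113
v 3.567 2.09 3.135
v 4.019 2.392 3.791
v 2.401 2.328 3.829
v 2.853 2.63 4.485
v 3.173 3.104 3.492
v 3.247 1.616 4.128
v 3.243 1.945 4.505
v 3.666 1.858 4.253
v 3.184 3.149 3.991
v 3.607 3.062 3.739
v 3.64 2.647 4.434
v 2.813 1.658 3.881
v 3.236 1.571 3.629
v 2.754 2.862 3.367
v 3.177 2.775 3.115
v 2.78 2.073 3.186
v 3.613 2.53 3.128
v 3.65 1.786 3.446
v 3.216 1.828 3.2
v 3.194 2.288 3.003
v 3.879 2.707 3.514
v 3.916 1.963 3.831
v 3.912 2.292 4.208
v 3.889 2.752 4.012
v 3.895 2.22 3.402
v 2.504 2.757 3.789
v 2.541 2.013 4.106
v 2.531 1.968 3.608
v 2.508 2.428 3.412
v 2.77 2.934 4.174
v 2.807 2.19 4.492
v 3.226 2.432 4.617
v 3.204 2.892 4.42
v 2.525 2.5 4.218
f 2 4 1
f 5 2 1
f 1 4 3
f 3 5 1
f 2 8 4
f 6 2 5
f 6 8 2
f 4 8 3
f 7 5 3
f 3 8 7
f 7 6 5
f 8 6 7
f 10 9 13
f 10 13 11
f 11 13 14
f 11 14 12
f 13 9 15
f 13 15 14
f 14 15 16
f 14 16 12
f 15 9 17
f 15 17 16
f 16 17 18
f 16 18 12
f 17 9 19
f 17 19 18
f 18 19 20
f 18 20 12
f 19 9 21
f 19 21 20
f 20 21 22
f 20 22 12
f 21 9 23
f 21 23 22
f 22 23 24
f 22 24 12
f 23 9 25
f 23 25 24
f 24 25 26
f 24 26 12
f 25 9 27
f 25 27 26
f 26 27 28
f 26 28 12
f 27 9 29
f 27 29 28
f 28 29 30
f 28 30 12
f 29 9 31
f 29 31 30
f 30 31 32
f 30 32 12
f 31 9 10
f 31 10 32
f 32 10 11
f 32 11 12
f 33 70 49
f 70 44 73
f 49 73 38
f 70 73 49
f 33 49 45
f 49 38 50
f 45 50 34
f 49 50 45
f 33 45 54
f 45 34 55
f 54 55 40
f 45 55 54
f 33 54 66
f 54 40 69
f 66 69 43
f 54 69 66
f 33 66 70
f 66 43 74
f 70 74 44
f 66 74 70
f 34 50 61
f 50 38 64
f 61 64 42
f 50 64 61
f 38 73 51
f 73 44 72
f 51 72 37
f 73 72 51
f 44 74 71
f 74 43 67
f 71 67 35
f 74 67 71
f 43 69 68
f 69 40 56
f 68 56 39
f 69 56 68
f 40 55 60
f 55 34 57
f 60 57 41
f 55 57 60
f 36 62 48
f 62 42 63
f 48 63 37
f 62 63 48
f 36 48 46
f 48 37 47
f 46 47 35
f 48 47 46
f 36 46 53
f 46 35 52
f 53 52 39
f 46 52 53
f 36 53 58
f 53 39 59
f 58 59 41
f 53 59 58
f 36 58 62
f 58 41 65
f 62 65 42
f 58 65 62
f 37 63 51
f 63 42 64
f 51 64 38
f 63 64 51
f 35 47 71
f 47 37 72
f 71 72 44
f 47 72 71
f 39 52 68
f 52 35 67
f 68 67 43
f 52 67 68
f 41 59 60
f 59 39 56
f 60 56 40
f 59 56 60
f 42 65 61
f 65 41 57
f 61 57 34
f 65 57 61



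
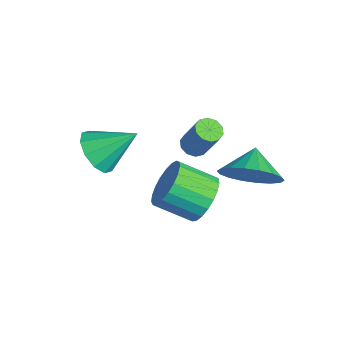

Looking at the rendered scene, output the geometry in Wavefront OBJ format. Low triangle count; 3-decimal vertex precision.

v 1.354 3.742 3.225
v 1.739 3.341 4.139
v 0.566 4.238 3.775
v 1.971 3.755 4.099
v 2.081 4.166 3.885
v 2.047 4.494 3.541
v 1.875 4.672 3.134
v 1.6 4.667 2.746
v 1.276 4.478 2.452
v 0.968 4.143 2.311
v 0.736 3.73 2.352
v 0.626 3.318 2.565
v 0.66 2.991 2.909
v 0.832 2.813 3.316
v 1.107 2.818 3.705
v 1.431 3.007 3.999
v 0.603 2.511 1.688
v 1.017 2.772 2.455
v 0.412 1.671 3.158
v -0.003 1.409 2.392
v 0.691 2.963 2.473
v 0.085 1.862 3.176
v 0.349 3.076 2.355
v -0.256 1.974 3.058
v 0.052 3.091 2.122
v -0.554 1.989 2.825
v -0.151 3.005 1.814
v -0.756 1.904 2.517
v -0.223 2.834 1.484
v -0.828 1.733 2.187
v -0.152 2.607 1.19
v -0.758 1.506 1.893
v 0.049 2.364 0.982
v -0.557 1.263 1.685
v 0.346 2.146 0.895
v -0.26 1.044 1.599
v 0.687 1.991 0.947
v 0.082 0.889 1.65
v 1.014 1.925 1.126
v 0.408 0.824 1.829
v 1.27 1.961 1.402
v 0.664 0.86 2.106
v 1.41 2.092 1.729
v 0.804 0.991 2.432
v 1.411 2.296 2.048
v 0.805 1.194 2.751
v 1.272 2.536 2.305
v 0.666 1.435 3.008
v -2.833 3.494 0.971
v -2.419 3.677 0.736
v -1.833 3.989 2.014
v -2.247 3.806 2.249
v -2.623 3.914 0.772
v -2.037 4.226 2.05
v -2.908 3.991 0.884
v -2.322 4.303 2.162
v -3.164 3.878 1.029
v -2.578 4.19 2.307
v -3.293 3.618 1.152
v -2.708 3.93 2.43
v -3.247 3.311 1.206
v -2.661 3.623 2.484
v -3.043 3.074 1.17
v -2.457 3.386 2.448
v -2.758 2.997 1.058
v -2.172 3.309 2.336
v -2.502 3.11 0.913
v -1.916 3.422 2.191
v -2.372 3.37 0.79
v -1.787 3.682 2.068
v -2.266 -0.112 2.435
v -1.779 -0.679 2.937
v -1.814 1.132 3.405
v -1.452 -0.483 2.533
v -1.435 -0.145 2.091
v -1.736 0.206 1.781
v -2.239 0.435 1.721
v -2.752 0.456 1.934
v -3.08 0.259 2.338
v -3.097 -0.079 2.78
v -2.796 -0.429 3.09
v -2.293 -0.659 3.15
f 2 1 4
f 2 4 3
f 4 1 5
f 4 5 3
f 5 1 6
f 5 6 3
f 6 1 7
f 6 7 3
f 7 1 8
f 7 8 3
f 8 1 9
f 8 9 3
f 9 1 10
f 9 10 3
f 10 1 11
f 10 11 3
f 11 1 12
f 11 12 3
f 12 1 13
f 12 13 3
f 13 1 14
f 13 14 3
f 14 1 15
f 14 15 3
f 15 1 16
f 15 16 3
f 16 1 2
f 16 2 3
f 18 17 21
f 18 21 19
f 19 21 22
f 19 22 20
f 21 17 23
f 21 23 22
f 22 23 24
f 22 24 20
f 23 17 25
f 23 25 24
f 24 25 26
f 24 26 20
f 25 17 27
f 25 27 26
f 26 27 28
f 26 28 20
f 27 17 29
f 27 29 28
f 28 29 30
f 28 30 20
f 29 17 31
f 29 31 30
f 30 31 32
f 30 32 20
f 31 17 33
f 31 33 32
f 32 33 34
f 32 34 20
f 33 17 35
f 33 35 34
f 34 35 36
f 34 36 20
f 35 17 37
f 35 37 36
f 36 37 38
f 36 38 20
f 37 17 39
f 37 39 38
f 38 39 40
f 38 40 20
f 39 17 41
f 39 41 40
f 40 41 42
f 40 42 20
f 41 17 43
f 41 43 42
f 42 43 44
f 42 44 20
f 43 17 45
f 43 45 44
f 44 45 46
f 44 46 20
f 45 17 47
f 45 47 46
f 46 47 48
f 46 48 20
f 47 17 18
f 47 18 48
f 48 18 19
f 48 19 20
f 50 49 53
f 50 53 51
f 51 53 54
f 51 54 52
f 53 49 55
f 53 55 54
f 54 55 56
f 54 56 52
f 55 49 57
f 55 57 56
f 56 57 58
f 56 58 52
f 57 49 59
f 57 59 58
f 58 59 60
f 58 60 52
f 59 49 61
f 59 61 60
f 60 61 62
f 60 62 52
f 61 49 63
f 61 63 62
f 62 63 64
f 62 64 52
f 63 49 65
f 63 65 64
f 64 65 66
f 64 66 52
f 65 49 67
f 65 67 66
f 66 67 68
f 66 68 52
f 67 49 69
f 67 69 68
f 68 69 70
f 68 70 52
f 69 49 50
f 69 50 70
f 70 50 51
f 70 51 52
f 72 71 74
f 72 74 73
f 74 71 75
f 74 75 73
f 75 71 76
f 75 76 73
f 76 71 77
f 76 77 73
f 77 71 78
f 77 78 73
f 78 71 79
f 78 79 73
f 79 71 80
f 79 80 73
f 80 71 81
f 80 81 73
f 81 71 82
f 81 82 73
f 82 71 72
f 82 72 73



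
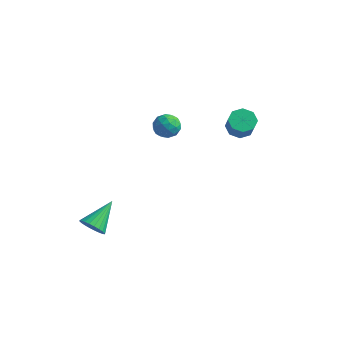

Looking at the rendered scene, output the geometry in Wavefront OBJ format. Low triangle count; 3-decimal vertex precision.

v -3.298 3.249 1.054
v -2.934 2.839 0.578
v -4.306 2.761 0.702
v -3.942 2.351 0.226
v -3.871 2.231 0.938
v -3.248 2.532 1.156
v -3.992 3.068 0.124
v -3.369 3.369 0.342
v -3.363 2.728 0.004
v -3.288 2.21 0.507
v -3.952 3.39 0.773
v -3.877 2.872 1.276
v -3.027 3.087 0.847
v -4.213 2.513 0.433
v -4.171 2.442 0.852
v -3.957 2.202 0.572
v -3.212 2.906 1.186
v -2.998 2.666 0.907
v -3.549 2.308 1.118
v -4.242 2.934 0.373
v -4.028 2.694 0.094
v -3.283 3.398 0.708
v -3.069 3.158 0.428
v -3.691 3.292 0.162
v -3.066 2.78 0.23
v -3.658 2.494 0.023
v -3.688 2.915 -0.037
v -3.321 3.092 0.091
v -3.022 2.476 0.525
v -3.614 2.19 0.318
v -3.572 2.118 0.737
v -3.206 2.296 0.865
v -3.274 2.411 0.188
v -3.626 3.41 0.962
v -4.218 3.124 0.755
v -4.034 3.304 0.415
v -3.668 3.482 0.543
v -3.582 3.106 1.257
v -4.174 2.82 1.05
v -3.919 2.508 1.189
v -3.552 2.685 1.317
v -3.966 3.189 1.092
v 1.002 1.838 3.282
v 1.54 2.233 3.225
v 1.956 1.797 4.121
v 1.418 1.402 4.178
v 1.167 2.449 3.503
v 1.582 2.013 4.399
v 0.697 2.306 3.651
v 1.112 1.87 4.547
v 0.406 1.89 3.583
v 0.821 1.454 4.48
v 0.464 1.443 3.339
v 0.88 1.007 4.235
v 0.838 1.227 3.061
v 1.253 0.791 3.957
v 1.308 1.37 2.913
v 1.723 0.934 3.809
v 1.599 1.786 2.98
v 2.014 1.35 3.877
v -3.565 -3.292 -2.456
v -3.007 -3.53 -2.127
v -3.475 -1.848 -1.564
v -2.895 -3.407 -2.338
v -2.884 -3.266 -2.568
v -2.978 -3.129 -2.78
v -3.161 -3.017 -2.943
v -3.405 -2.947 -3.032
v -3.673 -2.929 -3.033
v -3.926 -2.967 -2.946
v -4.123 -3.054 -2.785
v -4.235 -3.178 -2.574
v -4.245 -3.319 -2.345
v -4.152 -3.456 -2.132
v -3.969 -3.568 -1.97
v -3.725 -3.638 -1.881
v -3.456 -3.655 -1.879
v -3.204 -3.617 -1.966
f 1 38 17
f 38 12 41
f 17 41 6
f 38 41 17
f 1 17 13
f 17 6 18
f 13 18 2
f 17 18 13
f 1 13 22
f 13 2 23
f 22 23 8
f 13 23 22
f 1 22 34
f 22 8 37
f 34 37 11
f 22 37 34
f 1 34 38
f 34 11 42
f 38 42 12
f 34 42 38
f 2 18 29
f 18 6 32
f 29 32 10
f 18 32 29
f 6 41 19
f 41 12 40
f 19 40 5
f 41 40 19
f 12 42 39
f 42 11 35
f 39 35 3
f 42 35 39
f 11 37 36
f 37 8 24
f 36 24 7
f 37 24 36
f 8 23 28
f 23 2 25
f 28 25 9
f 23 25 28
f 4 30 16
f 30 10 31
f 16 31 5
f 30 31 16
f 4 16 14
f 16 5 15
f 14 15 3
f 16 15 14
f 4 14 21
f 14 3 20
f 21 20 7
f 14 20 21
f 4 21 26
f 21 7 27
f 26 27 9
f 21 27 26
f 4 26 30
f 26 9 33
f 30 33 10
f 26 33 30
f 5 31 19
f 31 10 32
f 19 32 6
f 31 32 19
f 3 15 39
f 15 5 40
f 39 40 12
f 15 40 39
f 7 20 36
f 20 3 35
f 36 35 11
f 20 35 36
f 9 27 28
f 27 7 24
f 28 24 8
f 27 24 28
f 10 33 29
f 33 9 25
f 29 25 2
f 33 25 29
f 44 43 47
f 44 47 45
f 45 47 48
f 45 48 46
f 47 43 49
f 47 49 48
f 48 49 50
f 48 50 46
f 49 43 51
f 49 51 50
f 50 51 52
f 50 52 46
f 51 43 53
f 51 53 52
f 52 53 54
f 52 54 46
f 53 43 55
f 53 55 54
f 54 55 56
f 54 56 46
f 55 43 57
f 55 57 56
f 56 57 58
f 56 58 46
f 57 43 59
f 57 59 58
f 58 59 60
f 58 60 46
f 59 43 44
f 59 44 60
f 60 44 45
f 60 45 46
f 62 61 64
f 62 64 63
f 64 61 65
f 64 65 63
f 65 61 66
f 65 66 63
f 66 61 67
f 66 67 63
f 67 61 68
f 67 68 63
f 68 61 69
f 68 69 63
f 69 61 70
f 69 70 63
f 70 61 71
f 70 71 63
f 71 61 72
f 71 72 63
f 72 61 73
f 72 73 63
f 73 61 74
f 73 74 63
f 74 61 75
f 74 75 63
f 75 61 76
f 75 76 63
f 76 61 77
f 76 77 63
f 77 61 78
f 77 78 63
f 78 61 62
f 78 62 63



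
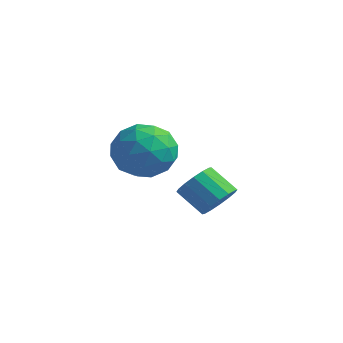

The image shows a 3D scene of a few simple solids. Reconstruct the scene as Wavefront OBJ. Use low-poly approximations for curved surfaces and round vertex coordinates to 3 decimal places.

v -2.915 4.899 1.263
v -2.091 4.634 0.647
v -3.449 3.266 1.253
v -2.625 3.001 0.637
v -2.462 3.287 1.647
v -2.132 4.296 1.653
v -3.408 3.604 0.247
v -3.078 4.613 0.253
v -2.396 3.833 0.019
v -1.812 3.637 0.884
v -3.728 4.263 1.016
v -3.144 4.067 1.881
v -2.456 4.91 0.956
v -3.084 2.99 0.944
v -2.988 3.158 1.538
v -2.504 3.002 1.176
v -2.48 4.711 1.547
v -1.996 4.555 1.185
v -2.214 3.763 1.773
v -3.544 3.345 0.715
v -3.06 3.189 0.353
v -3.036 4.898 0.724
v -2.552 4.742 0.362
v -3.326 4.137 0.127
v -2.151 4.283 0.225
v -2.465 3.323 0.219
v -2.925 3.678 -0.01
v -2.731 4.271 -0.007
v -1.808 4.168 0.733
v -2.122 3.208 0.727
v -2.026 3.376 1.321
v -1.832 3.969 1.324
v -1.987 3.697 0.364
v -3.418 4.692 1.173
v -3.732 3.732 1.167
v -3.708 3.931 0.576
v -3.514 4.524 0.579
v -3.075 4.577 1.681
v -3.389 3.617 1.675
v -2.809 3.629 1.907
v -2.615 4.222 1.91
v -3.553 4.203 1.536
v 0.617 3.302 0.17
v 0.98 3.508 0.668
v 0.147 3.384 1.328
v -0.217 3.178 0.83
v 0.839 3.786 0.543
v 0.006 3.662 1.202
v 0.639 3.935 0.317
v -0.195 3.811 0.976
v 0.432 3.914 0.052
v -0.401 3.79 0.711
v 0.275 3.729 -0.181
v -0.558 3.605 0.478
v 0.21 3.43 -0.32
v -0.624 3.306 0.339
v 0.253 3.096 -0.328
v -0.58 2.972 0.332
v 0.394 2.818 -0.202
v -0.439 2.694 0.457
v 0.595 2.669 0.024
v -0.239 2.545 0.683
v 0.801 2.69 0.289
v -0.032 2.566 0.948
v 0.958 2.875 0.522
v 0.125 2.751 1.181
v 1.024 3.174 0.661
v 0.19 3.05 1.32
f 1 38 17
f 38 12 41
f 17 41 6
f 38 41 17
f 1 17 13
f 17 6 18
f 13 18 2
f 17 18 13
f 1 13 22
f 13 2 23
f 22 23 8
f 13 23 22
f 1 22 34
f 22 8 37
f 34 37 11
f 22 37 34
f 1 34 38
f 34 11 42
f 38 42 12
f 34 42 38
f 2 18 29
f 18 6 32
f 29 32 10
f 18 32 29
f 6 41 19
f 41 12 40
f 19 40 5
f 41 40 19
f 12 42 39
f 42 11 35
f 39 35 3
f 42 35 39
f 11 37 36
f 37 8 24
f 36 24 7
f 37 24 36
f 8 23 28
f 23 2 25
f 28 25 9
f 23 25 28
f 4 30 16
f 30 10 31
f 16 31 5
f 30 31 16
f 4 16 14
f 16 5 15
f 14 15 3
f 16 15 14
f 4 14 21
f 14 3 20
f 21 20 7
f 14 20 21
f 4 21 26
f 21 7 27
f 26 27 9
f 21 27 26
f 4 26 30
f 26 9 33
f 30 33 10
f 26 33 30
f 5 31 19
f 31 10 32
f 19 32 6
f 31 32 19
f 3 15 39
f 15 5 40
f 39 40 12
f 15 40 39
f 7 20 36
f 20 3 35
f 36 35 11
f 20 35 36
f 9 27 28
f 27 7 24
f 28 24 8
f 27 24 28
f 10 33 29
f 33 9 25
f 29 25 2
f 33 25 29
f 44 43 47
f 44 47 45
f 45 47 48
f 45 48 46
f 47 43 49
f 47 49 48
f 48 49 50
f 48 50 46
f 49 43 51
f 49 51 50
f 50 51 52
f 50 52 46
f 51 43 53
f 51 53 52
f 52 53 54
f 52 54 46
f 53 43 55
f 53 55 54
f 54 55 56
f 54 56 46
f 55 43 57
f 55 57 56
f 56 57 58
f 56 58 46
f 57 43 59
f 57 59 58
f 58 59 60
f 58 60 46
f 59 43 61
f 59 61 60
f 60 61 62
f 60 62 46
f 61 43 63
f 61 63 62
f 62 63 64
f 62 64 46
f 63 43 65
f 63 65 64
f 64 65 66
f 64 66 46
f 65 43 67
f 65 67 66
f 66 67 68
f 66 68 46
f 67 43 44
f 67 44 68
f 68 44 45
f 68 45 46



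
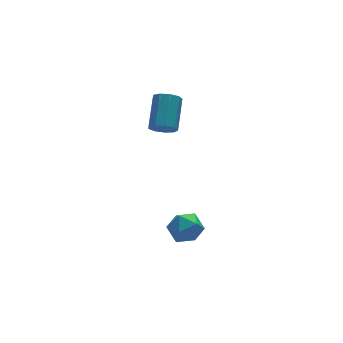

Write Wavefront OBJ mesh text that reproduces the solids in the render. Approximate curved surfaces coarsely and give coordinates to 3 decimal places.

v -2.842 0.221 2.731
v -2.401 0.188 2.405
v -1.736 1.186 3.203
v -2.178 1.219 3.529
v -2.637 0.45 2.275
v -1.973 1.448 3.072
v -2.97 0.604 2.358
v -2.306 1.602 3.156
v -3.243 0.58 2.616
v -2.578 1.578 3.414
v -3.328 0.387 2.928
v -2.664 1.385 3.726
v -3.186 0.117 3.148
v -2.522 1.115 3.945
v -2.883 -0.105 3.173
v -2.219 0.893 3.97
v -2.561 -0.174 2.991
v -1.897 0.824 3.789
v -2.37 -0.058 2.688
v -1.706 0.94 3.485
v -2.904 -1.01 -1.29
v -2.355 -1.432 -1.039
v -3.365 -1.948 -1.861
v -2.816 -2.37 -1.61
v -3.325 -2.115 -1.145
v -3.041 -1.535 -0.792
v -2.679 -1.845 -2.108
v -2.395 -1.265 -1.755
v -2.216 -1.948 -1.545
v -2.616 -2.114 -0.95
v -3.104 -1.266 -1.95
v -3.504 -1.432 -1.355
f 2 1 5
f 2 5 3
f 3 5 6
f 3 6 4
f 5 1 7
f 5 7 6
f 6 7 8
f 6 8 4
f 7 1 9
f 7 9 8
f 8 9 10
f 8 10 4
f 9 1 11
f 9 11 10
f 10 11 12
f 10 12 4
f 11 1 13
f 11 13 12
f 12 13 14
f 12 14 4
f 13 1 15
f 13 15 14
f 14 15 16
f 14 16 4
f 15 1 17
f 15 17 16
f 16 17 18
f 16 18 4
f 17 1 19
f 17 19 18
f 18 19 20
f 18 20 4
f 19 1 2
f 19 2 20
f 20 2 3
f 20 3 4
f 21 32 26
f 21 26 22
f 21 22 28
f 21 28 31
f 21 31 32
f 22 26 30
f 26 32 25
f 32 31 23
f 31 28 27
f 28 22 29
f 24 30 25
f 24 25 23
f 24 23 27
f 24 27 29
f 24 29 30
f 25 30 26
f 23 25 32
f 27 23 31
f 29 27 28
f 30 29 22



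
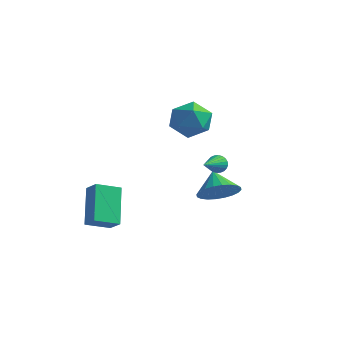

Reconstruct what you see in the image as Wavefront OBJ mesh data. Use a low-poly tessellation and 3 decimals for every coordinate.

v 3.786 -2.101 2.737
v 4.03 -2.221 2.318
v 3.974 -3.479 3.243
v 4.177 -2.16 2.431
v 4.264 -2.09 2.59
v 4.279 -2.021 2.772
v 4.218 -1.964 2.949
v 4.092 -1.929 3.093
v 3.92 -1.919 3.184
v 3.727 -1.937 3.206
v 3.543 -1.98 3.157
v 3.396 -2.041 3.044
v 3.309 -2.112 2.885
v 3.294 -2.181 2.703
v 3.354 -2.237 2.526
v 3.48 -2.273 2.381
v 3.653 -2.282 2.291
v 3.846 -2.264 2.269
v -0.835 -4.994 -0.935
v -1.666 -3.76 0.658
v -1.555 -4.775 -1.481
v -2.387 -3.54 0.112
v -0.173 -3.96 -1.392
v -1.005 -2.725 0.201
v -0.894 -3.74 -1.938
v -1.725 -2.506 -0.345
v 0.33 0.652 3.097
v 0.744 1.249 3.956
v 0.836 -0.889 3.924
v 1.25 -0.292 4.783
v 0.139 -0.337 4.613
v -0.174 0.615 4.102
v 1.754 -0.255 3.778
v 1.441 0.697 3.267
v 1.624 0.688 4.377
v 0.626 0.637 4.893
v 0.954 -0.277 2.987
v -0.044 -0.328 3.503
v 1.388 1.654 -1.147
v 2.137 1.485 -0.388
v 0.592 2.326 -0.213
v 2.263 1.855 -0.546
v 2.255 2.194 -0.797
v 2.116 2.451 -1.1
v 1.866 2.586 -1.411
v 1.543 2.58 -1.681
v 1.196 2.433 -1.871
v 0.879 2.167 -1.95
v 0.639 1.823 -1.907
v 0.514 1.453 -1.748
v 0.521 1.114 -1.498
v 0.661 0.857 -1.195
v 0.911 0.722 -0.884
v 1.234 0.728 -0.614
v 1.58 0.875 -0.424
v 1.897 1.141 -0.345
f 2 1 4
f 2 4 3
f 4 1 5
f 4 5 3
f 5 1 6
f 5 6 3
f 6 1 7
f 6 7 3
f 7 1 8
f 7 8 3
f 8 1 9
f 8 9 3
f 9 1 10
f 9 10 3
f 10 1 11
f 10 11 3
f 11 1 12
f 11 12 3
f 12 1 13
f 12 13 3
f 13 1 14
f 13 14 3
f 14 1 15
f 14 15 3
f 15 1 16
f 15 16 3
f 16 1 17
f 16 17 3
f 17 1 18
f 17 18 3
f 18 1 2
f 18 2 3
f 20 22 19
f 23 20 19
f 19 22 21
f 21 23 19
f 20 26 22
f 24 20 23
f 24 26 20
f 22 26 21
f 25 23 21
f 21 26 25
f 25 24 23
f 26 24 25
f 27 38 32
f 27 32 28
f 27 28 34
f 27 34 37
f 27 37 38
f 28 32 36
f 32 38 31
f 38 37 29
f 37 34 33
f 34 28 35
f 30 36 31
f 30 31 29
f 30 29 33
f 30 33 35
f 30 35 36
f 31 36 32
f 29 31 38
f 33 29 37
f 35 33 34
f 36 35 28
f 40 39 42
f 40 42 41
f 42 39 43
f 42 43 41
f 43 39 44
f 43 44 41
f 44 39 45
f 44 45 41
f 45 39 46
f 45 46 41
f 46 39 47
f 46 47 41
f 47 39 48
f 47 48 41
f 48 39 49
f 48 49 41
f 49 39 50
f 49 50 41
f 50 39 51
f 50 51 41
f 51 39 52
f 51 52 41
f 52 39 53
f 52 53 41
f 53 39 54
f 53 54 41
f 54 39 55
f 54 55 41
f 55 39 56
f 55 56 41
f 56 39 40
f 56 40 41



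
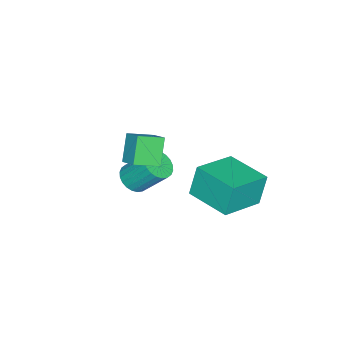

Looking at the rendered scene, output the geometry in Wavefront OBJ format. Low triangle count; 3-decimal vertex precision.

v 0.4 -1.4 -1.681
v 1.112 -1.591 -1.458
v 0.992 -0.451 -0.097
v 0.28 -0.26 -0.319
v 1.168 -1.362 -1.645
v 1.048 -0.222 -0.283
v 1.107 -1.139 -1.837
v 0.988 0.001 -0.475
v 0.939 -0.956 -2.005
v 0.819 0.184 -0.643
v 0.688 -0.84 -2.124
v 0.569 0.3 -0.762
v 0.394 -0.81 -2.175
v 0.274 0.33 -0.814
v 0.1 -0.869 -2.152
v -0.019 0.271 -0.79
v -0.148 -1.009 -2.056
v -0.267 0.131 -0.694
v -0.312 -1.209 -1.903
v -0.432 -0.069 -0.542
v -0.368 -1.438 -1.717
v -0.488 -0.298 -0.355
v -0.308 -1.661 -1.525
v -0.427 -0.521 -0.163
v -0.139 -1.844 -1.357
v -0.259 -0.704 0.005
v 0.111 -1.96 -1.238
v -0.008 -0.82 0.124
v 0.406 -1.99 -1.186
v 0.286 -0.85 0.175
v 0.699 -1.931 -1.21
v 0.58 -0.791 0.152
v 0.947 -1.791 -1.306
v 0.828 -0.651 0.056
v 3.192 -0.235 4.26
v 3.629 0.493 4.751
v 2.381 0.566 3.796
v 2.818 1.293 4.287
v 4.022 -0.013 3.193
v 4.459 0.714 3.684
v 3.211 0.787 2.729
v 3.648 1.515 3.22
v -0.77 2.278 -1.404
v -1.205 2.427 0.087
v -0.075 4.271 -1.4
v -0.51 4.419 0.091
v 1.17 1.601 -0.771
v 0.735 1.749 0.72
v 1.865 3.593 -0.767
v 1.43 3.742 0.724
f 2 1 5
f 2 5 3
f 3 5 6
f 3 6 4
f 5 1 7
f 5 7 6
f 6 7 8
f 6 8 4
f 7 1 9
f 7 9 8
f 8 9 10
f 8 10 4
f 9 1 11
f 9 11 10
f 10 11 12
f 10 12 4
f 11 1 13
f 11 13 12
f 12 13 14
f 12 14 4
f 13 1 15
f 13 15 14
f 14 15 16
f 14 16 4
f 15 1 17
f 15 17 16
f 16 17 18
f 16 18 4
f 17 1 19
f 17 19 18
f 18 19 20
f 18 20 4
f 19 1 21
f 19 21 20
f 20 21 22
f 20 22 4
f 21 1 23
f 21 23 22
f 22 23 24
f 22 24 4
f 23 1 25
f 23 25 24
f 24 25 26
f 24 26 4
f 25 1 27
f 25 27 26
f 26 27 28
f 26 28 4
f 27 1 29
f 27 29 28
f 28 29 30
f 28 30 4
f 29 1 31
f 29 31 30
f 30 31 32
f 30 32 4
f 31 1 33
f 31 33 32
f 32 33 34
f 32 34 4
f 33 1 2
f 33 2 34
f 34 2 3
f 34 3 4
f 36 38 35
f 39 36 35
f 35 38 37
f 37 39 35
f 36 42 38
f 40 36 39
f 40 42 36
f 38 42 37
f 41 39 37
f 37 42 41
f 41 40 39
f 42 40 41
f 44 46 43
f 47 44 43
f 43 46 45
f 45 47 43
f 44 50 46
f 48 44 47
f 48 50 44
f 46 50 45
f 49 47 45
f 45 50 49
f 49 48 47
f 50 48 49



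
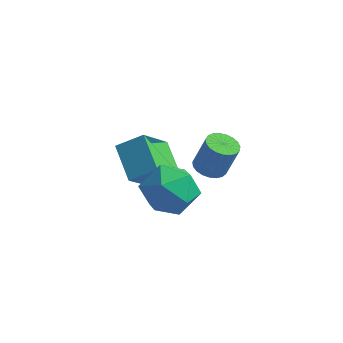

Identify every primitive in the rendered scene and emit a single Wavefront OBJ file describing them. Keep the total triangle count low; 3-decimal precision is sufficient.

v -2.096 -0.06 -0.009
v -3.172 0.783 0.803
v -1.993 1.337 -1.322
v -3.069 2.18 -0.51
v -1.251 0.44 0.59
v -2.327 1.283 1.402
v -1.148 1.837 -0.723
v -2.224 2.68 0.089
v -1.408 0.413 0.154
v -0.549 0.642 -0.569
v -0.331 -0.802 1.049
v 0.528 -0.573 0.326
v 0.187 0.22 1.08
v -0.479 0.971 0.527
v -0.401 -1.131 -0.047
v -1.067 -0.38 -0.6
v 0.073 -0.312 -0.693
v 0.437 0.523 0.003
v -1.317 -0.683 0.477
v -0.953 0.152 1.173
v -1.185 3.914 -1.725
v -0.671 3.519 -1.85
v -0.222 3.67 -0.479
v -0.735 4.066 -0.355
v -0.569 3.766 -1.911
v -0.12 3.918 -0.54
v -0.573 4.039 -1.939
v -0.124 4.191 -0.569
v -0.683 4.291 -1.931
v -0.234 4.442 -0.561
v -0.88 4.477 -1.887
v -0.431 4.628 -0.517
v -1.129 4.566 -1.815
v -0.68 4.717 -0.445
v -1.388 4.542 -1.728
v -0.939 4.693 -0.357
v -1.612 4.41 -1.64
v -1.163 4.561 -0.269
v -1.762 4.192 -1.567
v -1.313 4.343 -0.196
v -1.812 3.926 -1.521
v -1.363 4.077 -0.151
v -1.754 3.658 -1.51
v -1.305 3.809 -0.14
v -1.597 3.435 -1.537
v -1.148 3.586 -0.167
v -1.369 3.294 -1.596
v -0.92 3.445 -0.226
v -1.109 3.26 -1.678
v -0.66 3.412 -0.307
v -0.862 3.34 -1.767
v -0.413 3.491 -0.397
f 2 4 1
f 5 2 1
f 1 4 3
f 3 5 1
f 2 8 4
f 6 2 5
f 6 8 2
f 4 8 3
f 7 5 3
f 3 8 7
f 7 6 5
f 8 6 7
f 9 20 14
f 9 14 10
f 9 10 16
f 9 16 19
f 9 19 20
f 10 14 18
f 14 20 13
f 20 19 11
f 19 16 15
f 16 10 17
f 12 18 13
f 12 13 11
f 12 11 15
f 12 15 17
f 12 17 18
f 13 18 14
f 11 13 20
f 15 11 19
f 17 15 16
f 18 17 10
f 22 21 25
f 22 25 23
f 23 25 26
f 23 26 24
f 25 21 27
f 25 27 26
f 26 27 28
f 26 28 24
f 27 21 29
f 27 29 28
f 28 29 30
f 28 30 24
f 29 21 31
f 29 31 30
f 30 31 32
f 30 32 24
f 31 21 33
f 31 33 32
f 32 33 34
f 32 34 24
f 33 21 35
f 33 35 34
f 34 35 36
f 34 36 24
f 35 21 37
f 35 37 36
f 36 37 38
f 36 38 24
f 37 21 39
f 37 39 38
f 38 39 40
f 38 40 24
f 39 21 41
f 39 41 40
f 40 41 42
f 40 42 24
f 41 21 43
f 41 43 42
f 42 43 44
f 42 44 24
f 43 21 45
f 43 45 44
f 44 45 46
f 44 46 24
f 45 21 47
f 45 47 46
f 46 47 48
f 46 48 24
f 47 21 49
f 47 49 48
f 48 49 50
f 48 50 24
f 49 21 51
f 49 51 50
f 50 51 52
f 50 52 24
f 51 21 22
f 51 22 52
f 52 22 23
f 52 23 24



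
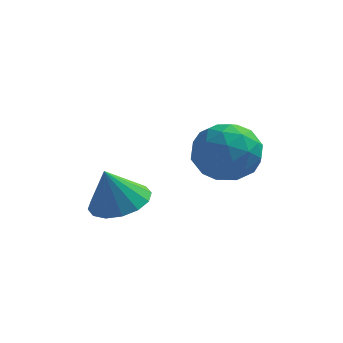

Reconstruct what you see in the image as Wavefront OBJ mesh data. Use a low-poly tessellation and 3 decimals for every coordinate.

v -2.532 -3.24 -1.896
v -1.603 -3.495 -1.67
v -2.928 -3.48 -0.544
v -1.626 -2.99 -1.586
v -1.891 -2.551 -1.586
v -2.329 -2.298 -1.669
v -2.821 -2.296 -1.813
v -3.235 -2.548 -1.979
v -3.461 -2.984 -2.123
v -3.438 -3.49 -2.206
v -3.173 -3.928 -2.206
v -2.735 -4.181 -2.124
v -2.243 -4.183 -1.98
v -1.829 -3.932 -1.814
v 0.603 -1.105 0.534
v 1.352 -1.95 0.285
v -0.532 -1.71 -0.825
v 0.217 -2.555 -1.074
v -0.373 -2.579 -0.08
v 0.329 -2.205 0.761
v 0.491 -1.455 -1.301
v 1.193 -1.081 -0.46
v 1.283 -2.167 -0.849
v 0.749 -2.862 -0.094
v 0.071 -0.798 -0.446
v -0.463 -1.493 0.309
v 1.077 -1.475 0.529
v -0.257 -2.185 -1.069
v -0.604 -2.2 -0.484
v -0.163 -2.697 -0.631
v 0.476 -1.624 0.809
v 0.916 -2.121 0.662
v -0.098 -2.491 0.448
v -0.096 -1.539 -1.202
v 0.344 -2.036 -1.349
v 0.983 -0.963 0.091
v 1.424 -1.46 -0.056
v 0.918 -1.169 -0.988
v 1.477 -2.099 -0.284
v 0.81 -2.454 -1.083
v 0.971 -1.807 -1.216
v 1.383 -1.587 -0.722
v 1.163 -2.507 0.16
v 0.496 -2.863 -0.639
v 0.149 -2.877 -0.055
v 0.561 -2.657 0.439
v 1.122 -2.634 -0.507
v 0.324 -0.797 0.099
v -0.343 -1.153 -0.7
v 0.259 -1.003 -0.979
v 0.671 -0.783 -0.485
v 0.01 -1.206 0.543
v -0.657 -1.561 -0.256
v -0.563 -2.073 0.182
v -0.151 -1.853 0.676
v -0.302 -1.026 -0.033
f 2 1 4
f 2 4 3
f 4 1 5
f 4 5 3
f 5 1 6
f 5 6 3
f 6 1 7
f 6 7 3
f 7 1 8
f 7 8 3
f 8 1 9
f 8 9 3
f 9 1 10
f 9 10 3
f 10 1 11
f 10 11 3
f 11 1 12
f 11 12 3
f 12 1 13
f 12 13 3
f 13 1 14
f 13 14 3
f 14 1 2
f 14 2 3
f 15 52 31
f 52 26 55
f 31 55 20
f 52 55 31
f 15 31 27
f 31 20 32
f 27 32 16
f 31 32 27
f 15 27 36
f 27 16 37
f 36 37 22
f 27 37 36
f 15 36 48
f 36 22 51
f 48 51 25
f 36 51 48
f 15 48 52
f 48 25 56
f 52 56 26
f 48 56 52
f 16 32 43
f 32 20 46
f 43 46 24
f 32 46 43
f 20 55 33
f 55 26 54
f 33 54 19
f 55 54 33
f 26 56 53
f 56 25 49
f 53 49 17
f 56 49 53
f 25 51 50
f 51 22 38
f 50 38 21
f 51 38 50
f 22 37 42
f 37 16 39
f 42 39 23
f 37 39 42
f 18 44 30
f 44 24 45
f 30 45 19
f 44 45 30
f 18 30 28
f 30 19 29
f 28 29 17
f 30 29 28
f 18 28 35
f 28 17 34
f 35 34 21
f 28 34 35
f 18 35 40
f 35 21 41
f 40 41 23
f 35 41 40
f 18 40 44
f 40 23 47
f 44 47 24
f 40 47 44
f 19 45 33
f 45 24 46
f 33 46 20
f 45 46 33
f 17 29 53
f 29 19 54
f 53 54 26
f 29 54 53
f 21 34 50
f 34 17 49
f 50 49 25
f 34 49 50
f 23 41 42
f 41 21 38
f 42 38 22
f 41 38 42
f 24 47 43
f 47 23 39
f 43 39 16
f 47 39 43



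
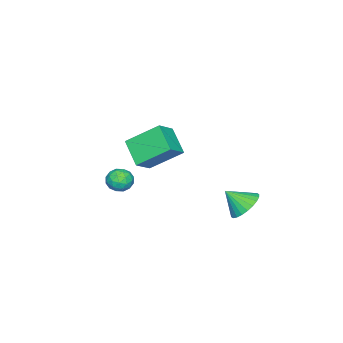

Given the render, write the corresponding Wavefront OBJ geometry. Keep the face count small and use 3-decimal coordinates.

v -2 2.576 -1.571
v -1.47 2.122 -2.215
v -1.66 1.664 -0.649
v -1.223 2.358 -2.073
v -1.094 2.628 -1.853
v -1.103 2.889 -1.591
v -1.249 3.103 -1.326
v -1.509 3.237 -1.097
v -1.843 3.27 -0.941
v -2.202 3.197 -0.881
v -2.529 3.03 -0.926
v -2.777 2.794 -1.069
v -2.905 2.524 -1.288
v -2.896 2.262 -1.55
v -2.751 2.048 -1.816
v -2.491 1.915 -2.044
v -2.156 1.882 -2.2
v -1.798 1.954 -2.26
v -0.403 -1.711 0.557
v -1.174 -2.781 1.481
v -1.049 -0.215 1.75
v -1.819 -1.285 2.674
v 0.619 -1.835 1.266
v -0.151 -2.905 2.19
v -0.026 -0.339 2.459
v -0.797 -1.409 3.383
v -1.447 -3.48 -2.004
v -1.009 -3.365 -1.41
v -1.691 -4.595 -1.61
v -1.253 -4.48 -1.016
v -1.899 -4.112 -1.08
v -1.748 -3.423 -1.324
v -0.952 -4.537 -1.696
v -0.801 -3.848 -1.94
v -0.703 -4.019 -1.22
v -1.289 -3.756 -0.839
v -1.411 -4.204 -2.181
v -1.997 -3.941 -1.8
v -1.206 -3.325 -1.742
v -1.494 -4.635 -1.278
v -1.873 -4.419 -1.316
v -1.616 -4.352 -0.967
v -1.641 -3.358 -1.691
v -1.384 -3.291 -1.342
v -1.907 -3.73 -1.148
v -1.316 -4.669 -1.678
v -1.059 -4.602 -1.329
v -1.084 -3.608 -2.053
v -0.827 -3.541 -1.704
v -0.793 -4.23 -1.872
v -0.769 -3.641 -1.281
v -0.913 -4.297 -1.049
v -0.736 -4.331 -1.449
v -0.647 -3.925 -1.592
v -1.114 -3.487 -1.057
v -1.257 -4.142 -0.825
v -1.637 -3.926 -0.863
v -1.548 -3.521 -1.006
v -0.934 -3.871 -0.945
v -1.443 -3.818 -2.195
v -1.586 -4.473 -1.963
v -1.152 -4.439 -2.014
v -1.063 -4.034 -2.157
v -1.787 -3.663 -1.971
v -1.931 -4.319 -1.739
v -2.053 -4.035 -1.428
v -1.964 -3.629 -1.571
v -1.766 -4.089 -2.075
f 2 1 4
f 2 4 3
f 4 1 5
f 4 5 3
f 5 1 6
f 5 6 3
f 6 1 7
f 6 7 3
f 7 1 8
f 7 8 3
f 8 1 9
f 8 9 3
f 9 1 10
f 9 10 3
f 10 1 11
f 10 11 3
f 11 1 12
f 11 12 3
f 12 1 13
f 12 13 3
f 13 1 14
f 13 14 3
f 14 1 15
f 14 15 3
f 15 1 16
f 15 16 3
f 16 1 17
f 16 17 3
f 17 1 18
f 17 18 3
f 18 1 2
f 18 2 3
f 20 22 19
f 23 20 19
f 19 22 21
f 21 23 19
f 20 26 22
f 24 20 23
f 24 26 20
f 22 26 21
f 25 23 21
f 21 26 25
f 25 24 23
f 26 24 25
f 27 64 43
f 64 38 67
f 43 67 32
f 64 67 43
f 27 43 39
f 43 32 44
f 39 44 28
f 43 44 39
f 27 39 48
f 39 28 49
f 48 49 34
f 39 49 48
f 27 48 60
f 48 34 63
f 60 63 37
f 48 63 60
f 27 60 64
f 60 37 68
f 64 68 38
f 60 68 64
f 28 44 55
f 44 32 58
f 55 58 36
f 44 58 55
f 32 67 45
f 67 38 66
f 45 66 31
f 67 66 45
f 38 68 65
f 68 37 61
f 65 61 29
f 68 61 65
f 37 63 62
f 63 34 50
f 62 50 33
f 63 50 62
f 34 49 54
f 49 28 51
f 54 51 35
f 49 51 54
f 30 56 42
f 56 36 57
f 42 57 31
f 56 57 42
f 30 42 40
f 42 31 41
f 40 41 29
f 42 41 40
f 30 40 47
f 40 29 46
f 47 46 33
f 40 46 47
f 30 47 52
f 47 33 53
f 52 53 35
f 47 53 52
f 30 52 56
f 52 35 59
f 56 59 36
f 52 59 56
f 31 57 45
f 57 36 58
f 45 58 32
f 57 58 45
f 29 41 65
f 41 31 66
f 65 66 38
f 41 66 65
f 33 46 62
f 46 29 61
f 62 61 37
f 46 61 62
f 35 53 54
f 53 33 50
f 54 50 34
f 53 50 54
f 36 59 55
f 59 35 51
f 55 51 28
f 59 51 55



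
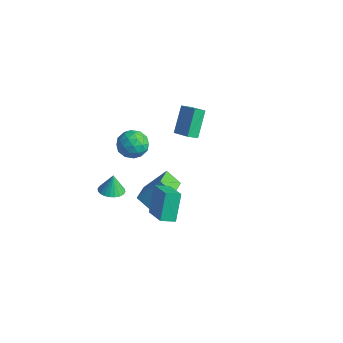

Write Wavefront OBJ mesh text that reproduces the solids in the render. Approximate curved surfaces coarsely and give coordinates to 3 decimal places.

v 0.029 -4.048 -0.654
v 0.802 -4.114 -0.574
v -0.069 -3.792 0.494
v 0.774 -3.819 -0.642
v 0.633 -3.558 -0.712
v 0.4 -3.372 -0.773
v 0.111 -3.289 -0.816
v -0.191 -3.321 -0.834
v -0.46 -3.464 -0.825
v -0.654 -3.696 -0.79
v -0.744 -3.981 -0.734
v -0.717 -4.276 -0.666
v -0.576 -4.537 -0.596
v -0.343 -4.723 -0.535
v -0.054 -4.806 -0.492
v 0.248 -4.774 -0.474
v 0.517 -4.631 -0.483
v 0.711 -4.4 -0.518
v -0.66 -2.732 2.831
v -0.19 -2.268 3.553
v 0.71 -2.932 2.067
v 1.18 -2.468 2.789
v 0.791 -3.351 2.946
v -0.056 -3.228 3.419
v 0.576 -1.972 2.201
v -0.271 -1.849 2.674
v 0.574 -1.799 3.163
v 0.707 -2.651 3.624
v -0.187 -2.549 1.996
v -0.054 -3.401 2.457
v -0.546 -2.482 3.259
v 1.066 -2.718 2.361
v 0.837 -3.237 2.453
v 1.113 -2.964 2.878
v -0.467 -3.046 3.181
v -0.191 -2.774 3.605
v 0.386 -3.411 3.248
v 0.711 -2.426 2.015
v 0.987 -2.154 2.439
v -0.593 -2.236 2.742
v -0.317 -1.963 3.167
v 0.134 -1.789 2.372
v 0.18 -1.934 3.454
v 0.986 -2.052 3.005
v 0.631 -1.76 2.66
v 0.133 -1.688 2.938
v 0.258 -2.435 3.725
v 1.063 -2.553 3.276
v 0.834 -3.072 3.369
v 0.337 -2.999 3.646
v 0.707 -2.159 3.496
v -0.543 -2.647 2.344
v 0.262 -2.765 1.895
v 0.183 -2.201 1.974
v -0.314 -2.128 2.251
v -0.466 -3.148 2.615
v 0.34 -3.266 2.166
v 0.387 -3.512 2.682
v -0.111 -3.44 2.96
v -0.187 -3.041 2.124
v 2.95 -3.922 -0.55
v 2.463 -3.044 0.956
v 3.391 -3.181 -0.839
v 2.904 -2.303 0.667
v 4.456 -4.497 0.273
v 3.969 -3.619 1.779
v 4.897 -3.756 -0.016
v 4.41 -2.878 1.49
v -1.94 3.539 -2.133
v -2.16 2.901 -1.703
v -2.525 4.714 -0.691
v -2.746 4.077 -0.261
v -0.734 3.483 -1.599
v -0.955 2.846 -1.169
v -1.32 4.659 -0.157
v -1.54 4.021 0.273
v 0.418 -1.417 -4.271
v -0.485 -1.68 -3.559
v -0.408 -0.104 -4.834
v -1.311 -0.367 -4.121
v 1.211 -0.313 -2.859
v 0.308 -0.576 -2.146
v 0.385 1 -3.421
v -0.518 0.737 -2.709
f 2 1 4
f 2 4 3
f 4 1 5
f 4 5 3
f 5 1 6
f 5 6 3
f 6 1 7
f 6 7 3
f 7 1 8
f 7 8 3
f 8 1 9
f 8 9 3
f 9 1 10
f 9 10 3
f 10 1 11
f 10 11 3
f 11 1 12
f 11 12 3
f 12 1 13
f 12 13 3
f 13 1 14
f 13 14 3
f 14 1 15
f 14 15 3
f 15 1 16
f 15 16 3
f 16 1 17
f 16 17 3
f 17 1 18
f 17 18 3
f 18 1 2
f 18 2 3
f 19 56 35
f 56 30 59
f 35 59 24
f 56 59 35
f 19 35 31
f 35 24 36
f 31 36 20
f 35 36 31
f 19 31 40
f 31 20 41
f 40 41 26
f 31 41 40
f 19 40 52
f 40 26 55
f 52 55 29
f 40 55 52
f 19 52 56
f 52 29 60
f 56 60 30
f 52 60 56
f 20 36 47
f 36 24 50
f 47 50 28
f 36 50 47
f 24 59 37
f 59 30 58
f 37 58 23
f 59 58 37
f 30 60 57
f 60 29 53
f 57 53 21
f 60 53 57
f 29 55 54
f 55 26 42
f 54 42 25
f 55 42 54
f 26 41 46
f 41 20 43
f 46 43 27
f 41 43 46
f 22 48 34
f 48 28 49
f 34 49 23
f 48 49 34
f 22 34 32
f 34 23 33
f 32 33 21
f 34 33 32
f 22 32 39
f 32 21 38
f 39 38 25
f 32 38 39
f 22 39 44
f 39 25 45
f 44 45 27
f 39 45 44
f 22 44 48
f 44 27 51
f 48 51 28
f 44 51 48
f 23 49 37
f 49 28 50
f 37 50 24
f 49 50 37
f 21 33 57
f 33 23 58
f 57 58 30
f 33 58 57
f 25 38 54
f 38 21 53
f 54 53 29
f 38 53 54
f 27 45 46
f 45 25 42
f 46 42 26
f 45 42 46
f 28 51 47
f 51 27 43
f 47 43 20
f 51 43 47
f 62 64 61
f 65 62 61
f 61 64 63
f 63 65 61
f 62 68 64
f 66 62 65
f 66 68 62
f 64 68 63
f 67 65 63
f 63 68 67
f 67 66 65
f 68 66 67
f 70 72 69
f 73 70 69
f 69 72 71
f 71 73 69
f 70 76 72
f 74 70 73
f 74 76 70
f 72 76 71
f 75 73 71
f 71 76 75
f 75 74 73
f 76 74 75
f 78 80 77
f 81 78 77
f 77 80 79
f 79 81 77
f 78 84 80
f 82 78 81
f 82 84 78
f 80 84 79
f 83 81 79
f 79 84 83
f 83 82 81
f 84 82 83



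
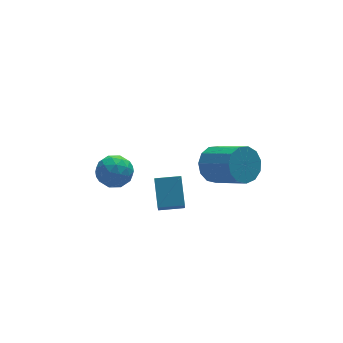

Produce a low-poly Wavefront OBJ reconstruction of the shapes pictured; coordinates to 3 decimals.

v -2.578 3.365 -2.114
v -2.107 4.126 -2.244
v -1.333 2.634 -1.876
v -0.862 3.395 -2.006
v -1.383 3.305 -1.272
v -2.152 3.757 -1.419
v -1.288 3.003 -2.701
v -2.057 3.455 -2.848
v -1.309 3.902 -2.606
v -1.368 4.089 -1.724
v -2.072 2.671 -2.396
v -2.131 2.858 -1.514
v -2.452 3.81 -2.2
v -0.988 2.95 -1.92
v -1.295 2.898 -1.489
v -1.017 3.345 -1.565
v -2.479 3.593 -1.715
v -2.201 4.04 -1.791
v -1.776 3.558 -1.22
v -1.239 2.72 -2.329
v -0.961 3.167 -2.405
v -2.423 3.415 -2.555
v -2.145 3.862 -2.631
v -1.664 3.202 -2.9
v -1.706 4.125 -2.489
v -0.974 3.695 -2.349
v -1.224 3.465 -2.758
v -1.677 3.731 -2.844
v -1.74 4.235 -1.97
v -1.009 3.805 -1.831
v -1.315 3.753 -1.399
v -1.767 4.018 -1.486
v -1.272 4.103 -2.183
v -2.431 2.955 -2.289
v -1.7 2.525 -2.15
v -1.673 2.742 -2.634
v -2.125 3.007 -2.721
v -2.466 3.065 -1.771
v -1.734 2.635 -1.631
v -1.763 3.029 -1.276
v -2.216 3.295 -1.362
v -2.168 2.657 -1.937
v -1.295 -0.748 -1.255
v -1.707 -1.743 -0.017
v -1.027 0.302 -0.322
v -1.439 -0.693 0.916
v -0.241 -1.087 -1.176
v -0.653 -2.082 0.062
v 0.027 -0.037 -0.243
v -0.385 -1.032 0.995
v 1.186 -0.862 1.089
v 1.578 -0.277 1.666
v 2.305 -1.694 2.608
v 1.914 -2.278 2.031
v 1.116 -0.385 1.861
v 1.843 -1.801 2.803
v 0.676 -0.644 1.81
v 1.404 -2.061 2.752
v 0.399 -0.972 1.531
v 1.126 -2.389 2.473
v 0.371 -1.266 1.111
v 1.098 -2.682 2.053
v 0.602 -1.431 0.684
v 1.33 -2.847 1.626
v 1.019 -1.415 0.386
v 1.747 -2.831 1.328
v 1.489 -1.224 0.311
v 2.216 -2.64 1.253
v 1.863 -0.918 0.483
v 2.59 -2.334 1.425
v 2.022 -0.594 0.847
v 2.749 -2.01 1.789
v 1.915 -0.355 1.288
v 2.643 -1.771 2.23
f 1 38 17
f 38 12 41
f 17 41 6
f 38 41 17
f 1 17 13
f 17 6 18
f 13 18 2
f 17 18 13
f 1 13 22
f 13 2 23
f 22 23 8
f 13 23 22
f 1 22 34
f 22 8 37
f 34 37 11
f 22 37 34
f 1 34 38
f 34 11 42
f 38 42 12
f 34 42 38
f 2 18 29
f 18 6 32
f 29 32 10
f 18 32 29
f 6 41 19
f 41 12 40
f 19 40 5
f 41 40 19
f 12 42 39
f 42 11 35
f 39 35 3
f 42 35 39
f 11 37 36
f 37 8 24
f 36 24 7
f 37 24 36
f 8 23 28
f 23 2 25
f 28 25 9
f 23 25 28
f 4 30 16
f 30 10 31
f 16 31 5
f 30 31 16
f 4 16 14
f 16 5 15
f 14 15 3
f 16 15 14
f 4 14 21
f 14 3 20
f 21 20 7
f 14 20 21
f 4 21 26
f 21 7 27
f 26 27 9
f 21 27 26
f 4 26 30
f 26 9 33
f 30 33 10
f 26 33 30
f 5 31 19
f 31 10 32
f 19 32 6
f 31 32 19
f 3 15 39
f 15 5 40
f 39 40 12
f 15 40 39
f 7 20 36
f 20 3 35
f 36 35 11
f 20 35 36
f 9 27 28
f 27 7 24
f 28 24 8
f 27 24 28
f 10 33 29
f 33 9 25
f 29 25 2
f 33 25 29
f 44 46 43
f 47 44 43
f 43 46 45
f 45 47 43
f 44 50 46
f 48 44 47
f 48 50 44
f 46 50 45
f 49 47 45
f 45 50 49
f 49 48 47
f 50 48 49
f 52 51 55
f 52 55 53
f 53 55 56
f 53 56 54
f 55 51 57
f 55 57 56
f 56 57 58
f 56 58 54
f 57 51 59
f 57 59 58
f 58 59 60
f 58 60 54
f 59 51 61
f 59 61 60
f 60 61 62
f 60 62 54
f 61 51 63
f 61 63 62
f 62 63 64
f 62 64 54
f 63 51 65
f 63 65 64
f 64 65 66
f 64 66 54
f 65 51 67
f 65 67 66
f 66 67 68
f 66 68 54
f 67 51 69
f 67 69 68
f 68 69 70
f 68 70 54
f 69 51 71
f 69 71 70
f 70 71 72
f 70 72 54
f 71 51 73
f 71 73 72
f 72 73 74
f 72 74 54
f 73 51 52
f 73 52 74
f 74 52 53
f 74 53 54

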